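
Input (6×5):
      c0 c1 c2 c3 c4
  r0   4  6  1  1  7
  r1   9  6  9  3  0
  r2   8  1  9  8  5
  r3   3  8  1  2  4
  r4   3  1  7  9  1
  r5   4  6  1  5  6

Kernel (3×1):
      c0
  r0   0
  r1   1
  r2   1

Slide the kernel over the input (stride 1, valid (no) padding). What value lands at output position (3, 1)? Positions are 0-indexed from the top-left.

The receptive field on the input at this output position is [8 / 1 / 6]. Elementwise product with the kernel and sum: 1·1 + 6·1.

7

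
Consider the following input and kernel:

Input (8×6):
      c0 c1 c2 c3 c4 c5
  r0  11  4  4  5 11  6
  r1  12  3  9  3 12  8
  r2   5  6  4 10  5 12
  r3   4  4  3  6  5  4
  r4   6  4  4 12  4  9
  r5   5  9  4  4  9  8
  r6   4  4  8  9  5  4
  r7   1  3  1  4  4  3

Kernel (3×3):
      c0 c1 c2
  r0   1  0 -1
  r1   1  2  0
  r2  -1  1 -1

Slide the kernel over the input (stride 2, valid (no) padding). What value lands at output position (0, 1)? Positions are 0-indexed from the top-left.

9

The receptive field on the input at this output position is [4 5 11 / 9 3 12 / 4 10 5]. Elementwise product with the kernel and sum: 4·1 + 11·-1 + 9·1 + 3·2 + 4·-1 + 10·1 + 5·-1.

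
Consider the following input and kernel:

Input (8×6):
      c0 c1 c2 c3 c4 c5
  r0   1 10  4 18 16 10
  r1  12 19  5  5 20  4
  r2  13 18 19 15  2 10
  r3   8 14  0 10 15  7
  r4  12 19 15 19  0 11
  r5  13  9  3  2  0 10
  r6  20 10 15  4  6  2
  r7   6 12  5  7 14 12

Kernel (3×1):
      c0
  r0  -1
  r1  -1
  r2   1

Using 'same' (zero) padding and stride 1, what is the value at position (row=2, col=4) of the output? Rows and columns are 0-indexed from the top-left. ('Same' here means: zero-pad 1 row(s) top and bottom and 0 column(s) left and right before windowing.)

The receptive field on the zero-padded input at this output position is [20 / 2 / 15]. Elementwise product with the kernel and sum: 20·-1 + 2·-1 + 15·1.

-7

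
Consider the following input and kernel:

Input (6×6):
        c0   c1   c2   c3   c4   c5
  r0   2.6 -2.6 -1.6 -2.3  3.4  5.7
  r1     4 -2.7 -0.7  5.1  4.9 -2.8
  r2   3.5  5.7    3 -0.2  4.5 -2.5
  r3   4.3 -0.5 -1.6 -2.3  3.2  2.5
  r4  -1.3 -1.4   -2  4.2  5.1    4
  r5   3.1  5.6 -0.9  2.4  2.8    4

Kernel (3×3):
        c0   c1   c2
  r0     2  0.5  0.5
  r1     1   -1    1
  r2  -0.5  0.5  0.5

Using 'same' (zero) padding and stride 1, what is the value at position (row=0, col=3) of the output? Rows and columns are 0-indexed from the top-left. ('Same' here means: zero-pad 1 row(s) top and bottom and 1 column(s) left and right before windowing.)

9.45

The receptive field on the zero-padded input at this output position is [0 0 0 / -1.6 -2.3 3.4 / -0.7 5.1 4.9]. Elementwise product with the kernel and sum: 0·2 + 0·0.5 + 0·0.5 + -1.6·1 + -2.3·-1 + 3.4·1 + -0.7·-0.5 + 5.1·0.5 + 4.9·0.5.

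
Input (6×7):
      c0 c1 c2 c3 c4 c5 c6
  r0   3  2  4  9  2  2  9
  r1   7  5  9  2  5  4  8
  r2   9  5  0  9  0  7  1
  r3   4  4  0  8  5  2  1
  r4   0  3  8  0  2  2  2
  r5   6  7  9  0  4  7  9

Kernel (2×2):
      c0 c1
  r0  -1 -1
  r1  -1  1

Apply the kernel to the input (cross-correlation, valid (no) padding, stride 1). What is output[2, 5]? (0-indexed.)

-9

The receptive field on the input at this output position is [7 1 / 2 1]. Elementwise product with the kernel and sum: 7·-1 + 1·-1 + 2·-1 + 1·1.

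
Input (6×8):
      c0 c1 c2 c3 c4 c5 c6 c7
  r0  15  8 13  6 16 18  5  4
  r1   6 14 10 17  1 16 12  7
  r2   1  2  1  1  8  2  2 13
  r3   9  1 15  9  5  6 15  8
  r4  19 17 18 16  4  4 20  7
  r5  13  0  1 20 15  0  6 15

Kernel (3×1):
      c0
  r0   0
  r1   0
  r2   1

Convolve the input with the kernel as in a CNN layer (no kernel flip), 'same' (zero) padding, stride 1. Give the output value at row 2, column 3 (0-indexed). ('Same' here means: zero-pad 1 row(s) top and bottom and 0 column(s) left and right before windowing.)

9

The receptive field on the zero-padded input at this output position is [17 / 1 / 9]. Elementwise product with the kernel and sum: 9·1.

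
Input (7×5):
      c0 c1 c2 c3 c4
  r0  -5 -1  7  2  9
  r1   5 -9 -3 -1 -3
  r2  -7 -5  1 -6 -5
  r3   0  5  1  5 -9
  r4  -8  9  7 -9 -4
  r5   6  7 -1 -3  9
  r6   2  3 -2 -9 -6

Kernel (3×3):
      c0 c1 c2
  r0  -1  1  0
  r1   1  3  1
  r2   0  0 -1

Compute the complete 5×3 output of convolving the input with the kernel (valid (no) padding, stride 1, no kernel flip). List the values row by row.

-22 -5 -9
-36 -7 -11
11 28 4
32 20 -29
45 8 -11

Output[0,0]: The receptive field on the input at this output position is [-5 -1 7 / 5 -9 -3 / -7 -5 1]. Elementwise product with the kernel and sum: -5·-1 + -1·1 + 5·1 + -9·3 + -3·1 + 1·-1.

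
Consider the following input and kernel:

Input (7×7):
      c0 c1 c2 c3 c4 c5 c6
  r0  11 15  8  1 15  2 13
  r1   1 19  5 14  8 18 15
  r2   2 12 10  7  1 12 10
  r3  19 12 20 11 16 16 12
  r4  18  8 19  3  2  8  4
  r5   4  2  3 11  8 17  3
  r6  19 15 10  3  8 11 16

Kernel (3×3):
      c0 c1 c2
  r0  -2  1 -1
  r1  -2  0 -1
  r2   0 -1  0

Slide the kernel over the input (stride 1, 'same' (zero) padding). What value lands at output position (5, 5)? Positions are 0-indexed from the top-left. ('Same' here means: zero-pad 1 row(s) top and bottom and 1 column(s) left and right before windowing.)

-30

The receptive field on the zero-padded input at this output position is [2 8 4 / 8 17 3 / 8 11 16]. Elementwise product with the kernel and sum: 2·-2 + 8·1 + 4·-1 + 8·-2 + 3·-1 + 11·-1.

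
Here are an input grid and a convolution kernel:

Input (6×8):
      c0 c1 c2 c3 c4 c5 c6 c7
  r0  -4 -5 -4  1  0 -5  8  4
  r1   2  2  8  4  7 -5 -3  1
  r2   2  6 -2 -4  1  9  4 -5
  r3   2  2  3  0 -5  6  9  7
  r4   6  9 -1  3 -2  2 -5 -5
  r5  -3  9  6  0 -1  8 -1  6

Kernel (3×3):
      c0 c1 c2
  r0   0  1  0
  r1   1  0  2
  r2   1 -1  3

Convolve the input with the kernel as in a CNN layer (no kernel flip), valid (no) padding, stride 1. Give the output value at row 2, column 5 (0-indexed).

16

The receptive field on the input at this output position is [9 4 -5 / 6 9 7 / 2 -5 -5]. Elementwise product with the kernel and sum: 4·1 + 6·1 + 7·2 + 2·1 + -5·-1 + -5·3.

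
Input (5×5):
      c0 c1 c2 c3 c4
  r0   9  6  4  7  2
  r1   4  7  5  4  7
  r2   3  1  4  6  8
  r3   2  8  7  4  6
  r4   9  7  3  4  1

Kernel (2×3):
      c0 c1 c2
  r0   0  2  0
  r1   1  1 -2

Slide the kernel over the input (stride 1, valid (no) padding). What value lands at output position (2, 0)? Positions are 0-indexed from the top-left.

-2

The receptive field on the input at this output position is [3 1 4 / 2 8 7]. Elementwise product with the kernel and sum: 1·2 + 2·1 + 8·1 + 7·-2.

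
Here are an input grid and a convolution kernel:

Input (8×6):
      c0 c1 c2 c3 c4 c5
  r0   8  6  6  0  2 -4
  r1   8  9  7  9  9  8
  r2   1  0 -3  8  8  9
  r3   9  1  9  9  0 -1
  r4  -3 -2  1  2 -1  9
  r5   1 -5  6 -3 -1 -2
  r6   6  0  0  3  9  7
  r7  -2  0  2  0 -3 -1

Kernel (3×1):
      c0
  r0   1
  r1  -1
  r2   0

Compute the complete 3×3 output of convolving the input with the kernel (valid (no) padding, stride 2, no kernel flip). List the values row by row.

Output[0,0]: The receptive field on the input at this output position is [8 / 8 / 1]. Elementwise product with the kernel and sum: 8·1 + 8·-1.

0 -1 -7
-8 -12 8
-4 -5 0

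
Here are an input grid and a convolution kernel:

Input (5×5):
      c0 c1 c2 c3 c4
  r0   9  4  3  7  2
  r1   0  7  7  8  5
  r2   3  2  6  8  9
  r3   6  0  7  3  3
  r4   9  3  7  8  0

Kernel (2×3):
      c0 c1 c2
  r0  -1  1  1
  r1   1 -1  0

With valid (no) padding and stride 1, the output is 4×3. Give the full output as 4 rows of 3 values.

-9 6 5
15 4 4
11 5 15
7 6 -2

Output[0,0]: The receptive field on the input at this output position is [9 4 3 / 0 7 7]. Elementwise product with the kernel and sum: 9·-1 + 4·1 + 3·1 + 0·1 + 7·-1.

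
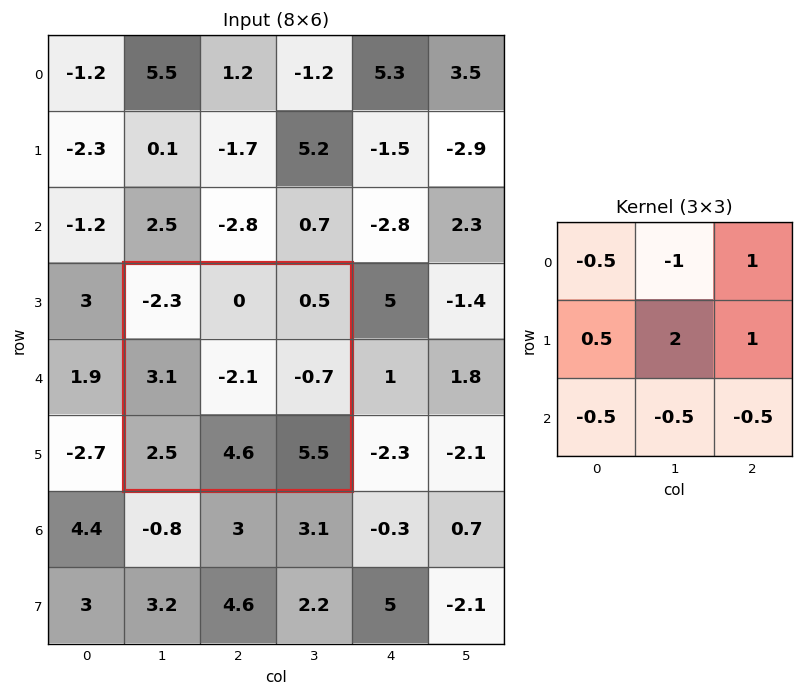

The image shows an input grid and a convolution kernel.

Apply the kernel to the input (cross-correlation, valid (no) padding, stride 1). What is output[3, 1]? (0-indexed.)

The receptive field on the input at this output position is [-2.3 0 0.5 / 3.1 -2.1 -0.7 / 2.5 4.6 5.5]. Elementwise product with the kernel and sum: -2.3·-0.5 + 0·-1 + 0.5·1 + 3.1·0.5 + -2.1·2 + -0.7·1 + 2.5·-0.5 + 4.6·-0.5 + 5.5·-0.5.

-8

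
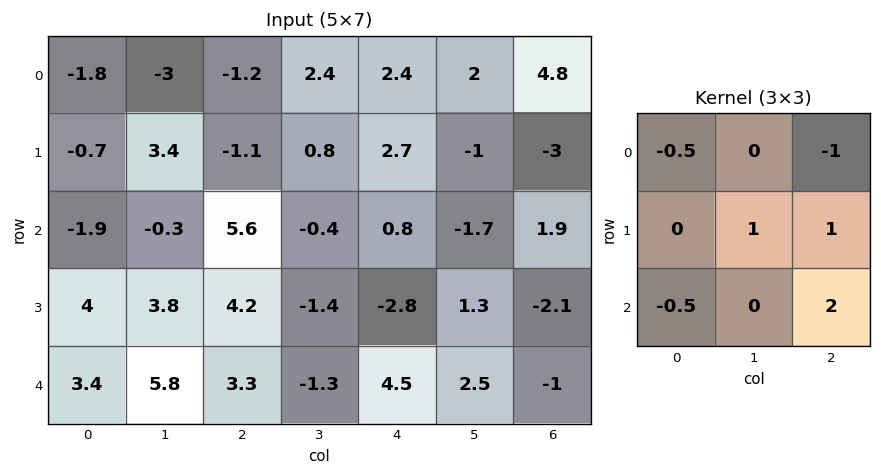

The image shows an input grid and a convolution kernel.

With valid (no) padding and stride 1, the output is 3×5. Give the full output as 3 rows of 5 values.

Output[0,0]: The receptive field on the input at this output position is [-1.8 -3 -1.2 / -0.7 3.4 -1.1 / -1.9 -0.3 5.6]. Elementwise product with the kernel and sum: -1.8·-0.5 + -1.2·-1 + 3.4·1 + -1.1·1 + -1.9·-0.5 + 5.6·2.

16.55 -1.85 0.5 -4.7 -6.6
13.15 -2 -9.45 3 -0.95
8.25 -2.15 -0.45 6.05 -7.35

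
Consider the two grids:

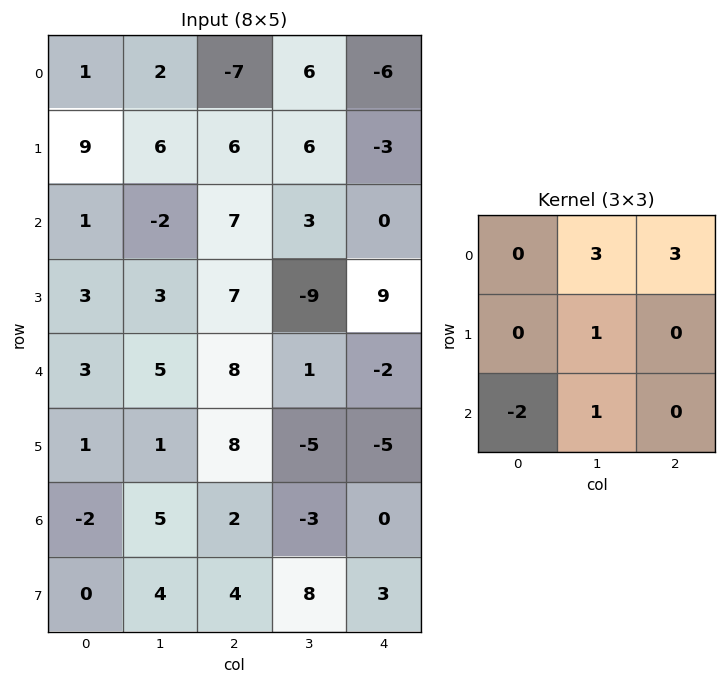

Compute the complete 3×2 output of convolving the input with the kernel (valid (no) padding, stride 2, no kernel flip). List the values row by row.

-13 -5
17 -15
49 -15

Output[0,0]: The receptive field on the input at this output position is [1 2 -7 / 9 6 6 / 1 -2 7]. Elementwise product with the kernel and sum: 2·3 + -7·3 + 6·1 + 1·-2 + -2·1.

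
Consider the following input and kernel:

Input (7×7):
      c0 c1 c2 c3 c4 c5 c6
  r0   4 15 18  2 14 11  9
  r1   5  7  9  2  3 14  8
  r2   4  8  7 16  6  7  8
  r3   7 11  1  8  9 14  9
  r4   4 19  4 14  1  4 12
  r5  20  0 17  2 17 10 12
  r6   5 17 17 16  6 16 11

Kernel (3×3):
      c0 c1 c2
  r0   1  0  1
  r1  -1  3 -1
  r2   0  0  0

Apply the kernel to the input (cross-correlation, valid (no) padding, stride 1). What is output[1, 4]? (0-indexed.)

The receptive field on the input at this output position is [3 14 8 / 6 7 8 / 9 14 9]. Elementwise product with the kernel and sum: 3·1 + 8·1 + 6·-1 + 7·3 + 8·-1.

18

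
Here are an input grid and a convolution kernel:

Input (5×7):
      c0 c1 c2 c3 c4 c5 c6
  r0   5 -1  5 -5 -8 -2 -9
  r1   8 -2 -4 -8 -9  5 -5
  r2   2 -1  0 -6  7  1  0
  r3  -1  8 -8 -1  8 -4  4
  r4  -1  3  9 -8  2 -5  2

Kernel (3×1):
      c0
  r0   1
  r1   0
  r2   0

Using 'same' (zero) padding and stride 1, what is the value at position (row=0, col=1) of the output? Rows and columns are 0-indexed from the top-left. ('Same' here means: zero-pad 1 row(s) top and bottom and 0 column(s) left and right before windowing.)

0

The receptive field on the zero-padded input at this output position is [0 / -1 / -2]. Elementwise product with the kernel and sum: 0·1.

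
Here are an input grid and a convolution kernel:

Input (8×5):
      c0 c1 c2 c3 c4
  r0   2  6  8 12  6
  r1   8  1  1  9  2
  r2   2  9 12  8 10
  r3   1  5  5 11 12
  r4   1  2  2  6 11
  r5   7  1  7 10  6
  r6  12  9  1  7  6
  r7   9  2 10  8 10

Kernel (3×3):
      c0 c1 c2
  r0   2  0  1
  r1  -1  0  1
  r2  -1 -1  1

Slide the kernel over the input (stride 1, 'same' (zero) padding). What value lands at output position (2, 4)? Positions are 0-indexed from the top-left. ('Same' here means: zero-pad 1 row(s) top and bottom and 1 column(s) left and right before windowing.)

-13

The receptive field on the zero-padded input at this output position is [9 2 0 / 8 10 0 / 11 12 0]. Elementwise product with the kernel and sum: 9·2 + 0·1 + 8·-1 + 0·1 + 11·-1 + 12·-1 + 0·1.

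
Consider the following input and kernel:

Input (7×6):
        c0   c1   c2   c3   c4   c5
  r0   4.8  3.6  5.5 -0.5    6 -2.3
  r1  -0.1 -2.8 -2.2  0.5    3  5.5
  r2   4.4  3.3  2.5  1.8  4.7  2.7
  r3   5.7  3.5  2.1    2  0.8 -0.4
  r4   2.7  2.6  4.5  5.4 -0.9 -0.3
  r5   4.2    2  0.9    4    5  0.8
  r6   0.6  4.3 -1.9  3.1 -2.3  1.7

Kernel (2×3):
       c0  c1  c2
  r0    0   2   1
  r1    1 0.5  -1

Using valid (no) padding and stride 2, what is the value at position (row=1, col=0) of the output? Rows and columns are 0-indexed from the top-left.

14.45

The receptive field on the input at this output position is [4.4 3.3 2.5 / 5.7 3.5 2.1]. Elementwise product with the kernel and sum: 3.3·2 + 2.5·1 + 5.7·1 + 3.5·0.5 + 2.1·-1.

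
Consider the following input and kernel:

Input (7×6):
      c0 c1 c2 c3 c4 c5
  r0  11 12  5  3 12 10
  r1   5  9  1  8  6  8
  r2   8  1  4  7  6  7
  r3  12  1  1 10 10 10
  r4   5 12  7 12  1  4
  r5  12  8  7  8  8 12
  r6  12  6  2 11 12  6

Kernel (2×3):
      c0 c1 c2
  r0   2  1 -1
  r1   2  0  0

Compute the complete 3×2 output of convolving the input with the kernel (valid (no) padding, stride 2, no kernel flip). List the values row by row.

39 3
37 11
39 39

Output[0,0]: The receptive field on the input at this output position is [11 12 5 / 5 9 1]. Elementwise product with the kernel and sum: 11·2 + 12·1 + 5·-1 + 5·2.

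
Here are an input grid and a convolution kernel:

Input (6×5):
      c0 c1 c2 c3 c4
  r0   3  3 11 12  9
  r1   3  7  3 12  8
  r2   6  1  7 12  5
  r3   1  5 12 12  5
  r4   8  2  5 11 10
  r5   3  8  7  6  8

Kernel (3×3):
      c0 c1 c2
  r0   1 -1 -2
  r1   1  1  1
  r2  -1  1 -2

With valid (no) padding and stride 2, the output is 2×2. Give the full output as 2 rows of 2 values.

-28 -1
-7 0

Output[0,0]: The receptive field on the input at this output position is [3 3 11 / 3 7 3 / 6 1 7]. Elementwise product with the kernel and sum: 3·1 + 3·-1 + 11·-2 + 3·1 + 7·1 + 3·1 + 6·-1 + 1·1 + 7·-2.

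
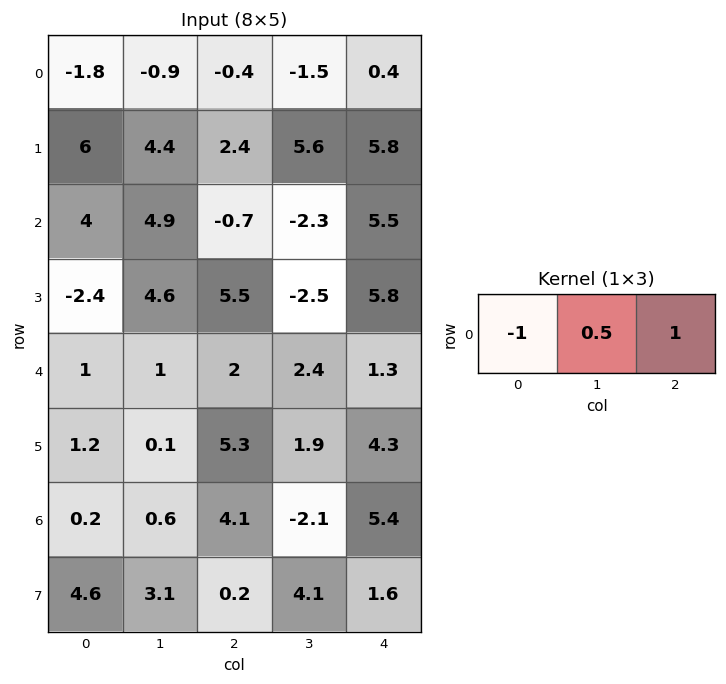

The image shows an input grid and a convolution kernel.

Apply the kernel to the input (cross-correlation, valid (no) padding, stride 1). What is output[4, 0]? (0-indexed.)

1.5

The receptive field on the input at this output position is [1 1 2]. Elementwise product with the kernel and sum: 1·-1 + 1·0.5 + 2·1.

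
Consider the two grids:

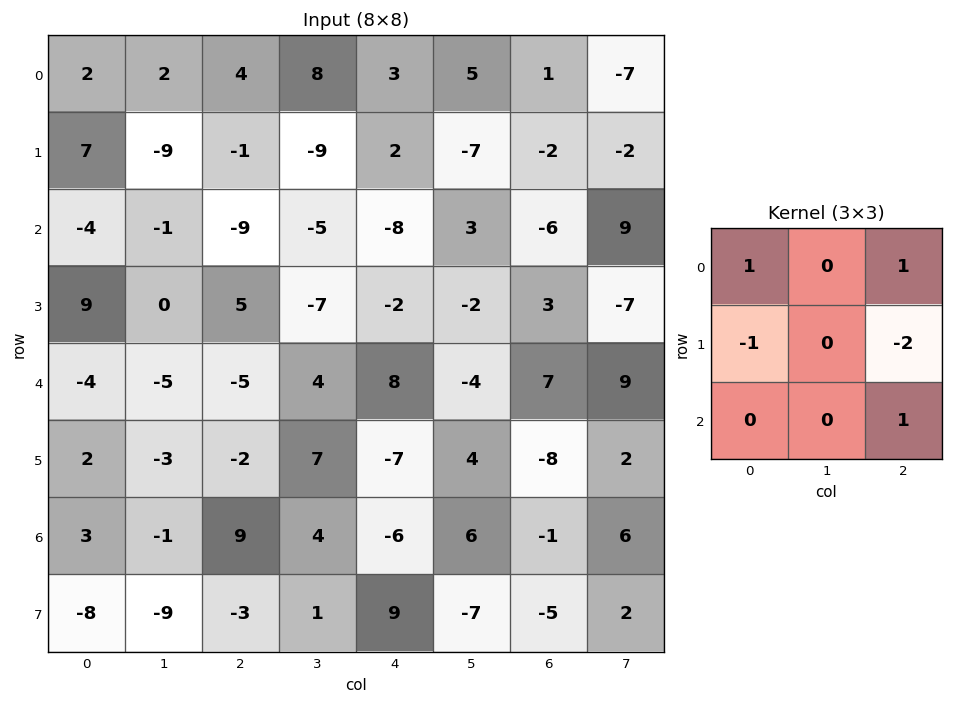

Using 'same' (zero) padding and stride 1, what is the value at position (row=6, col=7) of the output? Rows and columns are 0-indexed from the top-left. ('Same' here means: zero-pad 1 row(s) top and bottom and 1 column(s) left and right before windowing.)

The receptive field on the zero-padded input at this output position is [-8 2 0 / -1 6 0 / -5 2 0]. Elementwise product with the kernel and sum: -8·1 + 0·1 + -1·-1 + 0·-2 + 0·1.

-7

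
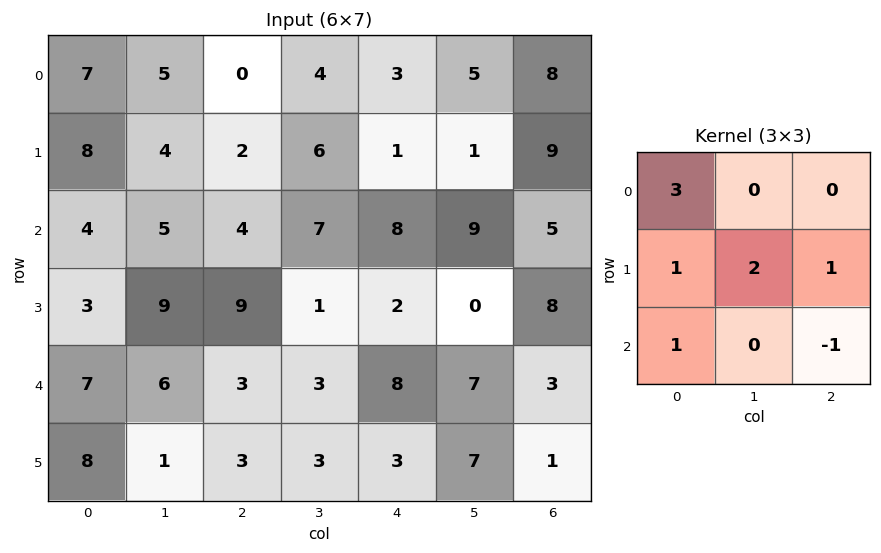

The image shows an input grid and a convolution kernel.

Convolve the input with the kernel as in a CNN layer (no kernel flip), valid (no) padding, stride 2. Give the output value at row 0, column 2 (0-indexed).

The receptive field on the input at this output position is [3 5 8 / 1 1 9 / 8 9 5]. Elementwise product with the kernel and sum: 3·3 + 1·1 + 1·2 + 9·1 + 8·1 + 5·-1.

24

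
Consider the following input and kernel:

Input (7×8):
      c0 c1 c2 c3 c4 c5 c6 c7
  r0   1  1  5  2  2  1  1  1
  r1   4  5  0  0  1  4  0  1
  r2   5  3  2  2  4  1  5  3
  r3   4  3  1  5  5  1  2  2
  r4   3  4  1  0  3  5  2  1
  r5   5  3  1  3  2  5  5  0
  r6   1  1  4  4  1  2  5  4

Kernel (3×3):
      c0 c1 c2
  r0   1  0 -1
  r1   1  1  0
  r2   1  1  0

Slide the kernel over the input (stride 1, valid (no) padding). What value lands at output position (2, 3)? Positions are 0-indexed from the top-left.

The receptive field on the input at this output position is [2 4 1 / 5 5 1 / 0 3 5]. Elementwise product with the kernel and sum: 2·1 + 1·-1 + 5·1 + 5·1 + 0·1 + 3·1.

14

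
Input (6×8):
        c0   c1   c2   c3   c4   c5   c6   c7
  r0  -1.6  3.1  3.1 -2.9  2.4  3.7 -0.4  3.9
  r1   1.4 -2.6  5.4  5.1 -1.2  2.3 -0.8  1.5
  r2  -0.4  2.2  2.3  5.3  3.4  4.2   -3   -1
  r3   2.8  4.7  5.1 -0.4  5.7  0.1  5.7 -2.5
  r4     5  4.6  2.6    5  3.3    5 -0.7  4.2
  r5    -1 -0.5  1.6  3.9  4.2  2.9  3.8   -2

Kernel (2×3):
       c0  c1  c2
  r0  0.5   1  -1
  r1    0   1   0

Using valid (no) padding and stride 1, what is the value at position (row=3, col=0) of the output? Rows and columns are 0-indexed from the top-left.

The receptive field on the input at this output position is [2.8 4.7 5.1 / 5 4.6 2.6]. Elementwise product with the kernel and sum: 2.8·0.5 + 4.7·1 + 5.1·-1 + 4.6·1.

5.6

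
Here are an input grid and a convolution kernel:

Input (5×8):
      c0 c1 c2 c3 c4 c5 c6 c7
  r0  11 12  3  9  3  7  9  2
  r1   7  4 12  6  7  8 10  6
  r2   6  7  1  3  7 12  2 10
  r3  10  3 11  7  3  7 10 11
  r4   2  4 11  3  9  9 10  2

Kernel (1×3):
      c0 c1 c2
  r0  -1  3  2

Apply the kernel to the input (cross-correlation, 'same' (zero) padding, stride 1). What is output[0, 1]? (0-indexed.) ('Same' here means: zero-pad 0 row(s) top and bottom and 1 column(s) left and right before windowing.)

31

The receptive field on the zero-padded input at this output position is [11 12 3]. Elementwise product with the kernel and sum: 11·-1 + 12·3 + 3·2.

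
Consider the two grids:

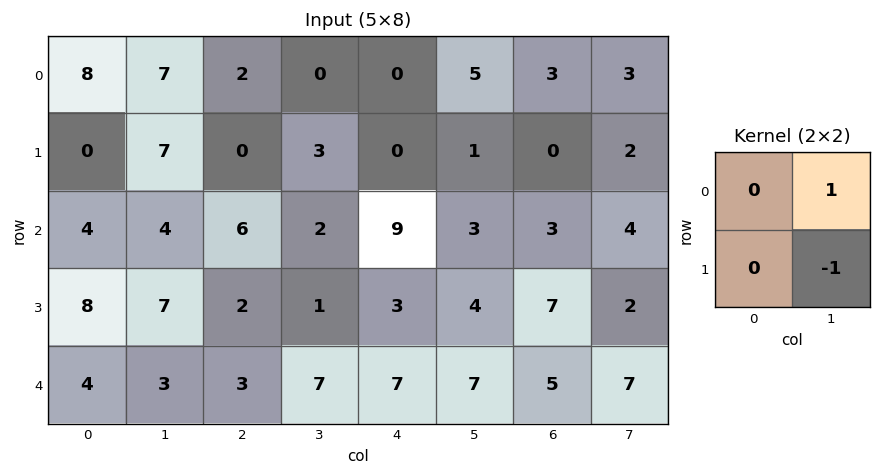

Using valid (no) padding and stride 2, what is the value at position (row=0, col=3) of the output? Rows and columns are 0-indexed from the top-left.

The receptive field on the input at this output position is [3 3 / 0 2]. Elementwise product with the kernel and sum: 3·1 + 2·-1.

1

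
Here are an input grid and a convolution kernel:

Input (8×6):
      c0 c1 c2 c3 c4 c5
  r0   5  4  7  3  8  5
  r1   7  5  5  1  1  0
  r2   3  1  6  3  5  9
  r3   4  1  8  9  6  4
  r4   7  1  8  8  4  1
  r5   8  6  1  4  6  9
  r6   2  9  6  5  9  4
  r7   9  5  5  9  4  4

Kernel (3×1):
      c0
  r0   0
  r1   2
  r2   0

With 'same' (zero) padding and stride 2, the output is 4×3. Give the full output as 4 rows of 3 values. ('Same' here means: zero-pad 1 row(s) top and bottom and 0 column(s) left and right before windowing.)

Output[0,0]: The receptive field on the zero-padded input at this output position is [0 / 5 / 7]. Elementwise product with the kernel and sum: 5·2.
Output[0,1]: The receptive field on the zero-padded input at this output position is [0 / 7 / 5]. Elementwise product with the kernel and sum: 7·2.

10 14 16
6 12 10
14 16 8
4 12 18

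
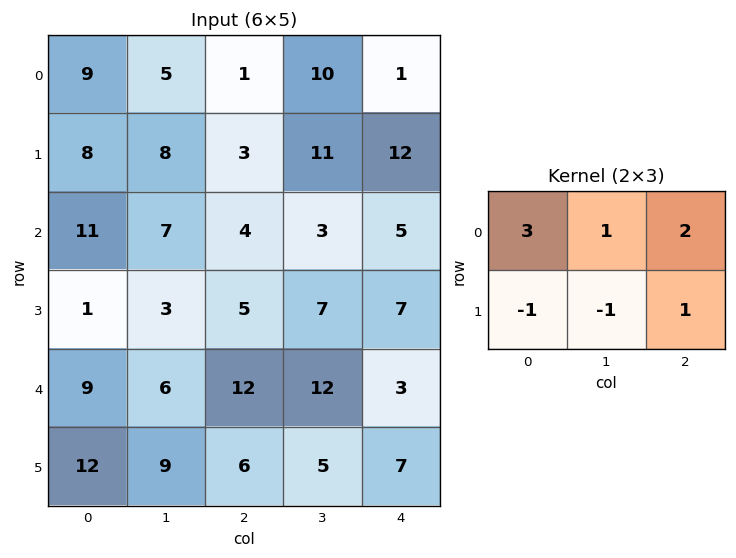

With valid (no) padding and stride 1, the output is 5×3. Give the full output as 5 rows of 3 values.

21 36 13
24 41 42
49 30 20
13 22 15
42 44 50

Output[0,0]: The receptive field on the input at this output position is [9 5 1 / 8 8 3]. Elementwise product with the kernel and sum: 9·3 + 5·1 + 1·2 + 8·-1 + 8·-1 + 3·1.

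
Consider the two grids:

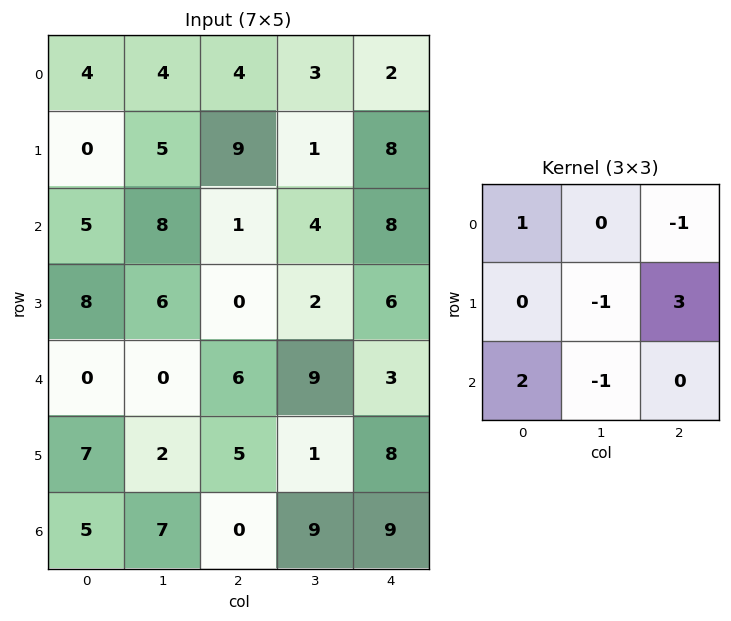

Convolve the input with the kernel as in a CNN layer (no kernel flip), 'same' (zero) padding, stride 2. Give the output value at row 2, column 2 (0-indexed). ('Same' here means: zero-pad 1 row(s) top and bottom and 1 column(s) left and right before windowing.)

-7

The receptive field on the zero-padded input at this output position is [2 6 0 / 9 3 0 / 1 8 0]. Elementwise product with the kernel and sum: 2·1 + 0·-1 + 3·-1 + 0·3 + 1·2 + 8·-1.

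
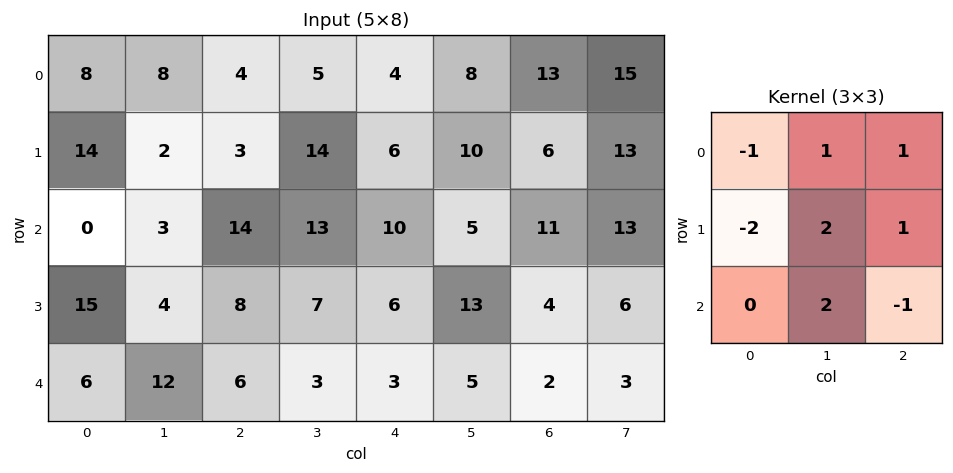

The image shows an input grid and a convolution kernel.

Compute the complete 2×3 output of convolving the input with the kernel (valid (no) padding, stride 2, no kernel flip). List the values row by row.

-25 49 30
21 16 32

Output[0,0]: The receptive field on the input at this output position is [8 8 4 / 14 2 3 / 0 3 14]. Elementwise product with the kernel and sum: 8·-1 + 8·1 + 4·1 + 14·-2 + 2·2 + 3·1 + 3·2 + 14·-1.
Output[0,1]: The receptive field on the input at this output position is [4 5 4 / 3 14 6 / 14 13 10]. Elementwise product with the kernel and sum: 4·-1 + 5·1 + 4·1 + 3·-2 + 14·2 + 6·1 + 13·2 + 10·-1.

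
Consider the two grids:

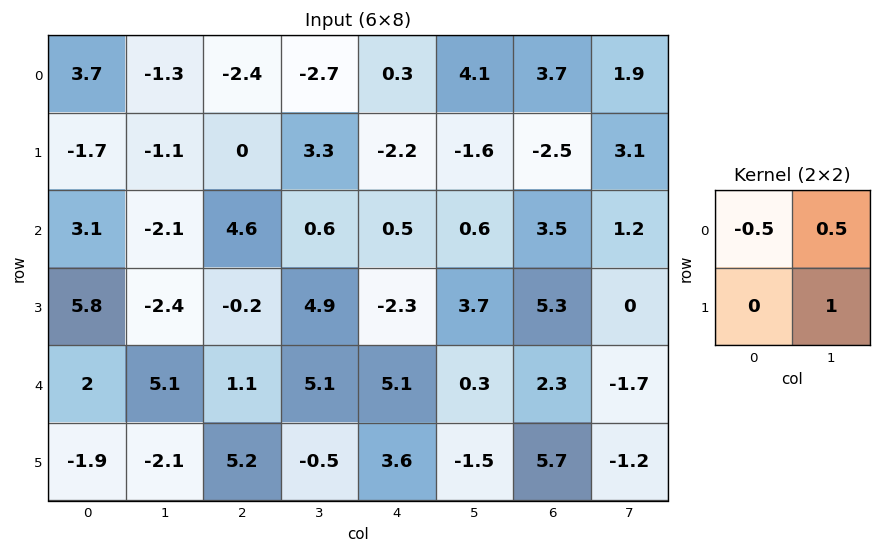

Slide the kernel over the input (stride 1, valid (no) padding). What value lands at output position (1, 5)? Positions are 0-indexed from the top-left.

3.05

The receptive field on the input at this output position is [-1.6 -2.5 / 0.6 3.5]. Elementwise product with the kernel and sum: -1.6·-0.5 + -2.5·0.5 + 3.5·1.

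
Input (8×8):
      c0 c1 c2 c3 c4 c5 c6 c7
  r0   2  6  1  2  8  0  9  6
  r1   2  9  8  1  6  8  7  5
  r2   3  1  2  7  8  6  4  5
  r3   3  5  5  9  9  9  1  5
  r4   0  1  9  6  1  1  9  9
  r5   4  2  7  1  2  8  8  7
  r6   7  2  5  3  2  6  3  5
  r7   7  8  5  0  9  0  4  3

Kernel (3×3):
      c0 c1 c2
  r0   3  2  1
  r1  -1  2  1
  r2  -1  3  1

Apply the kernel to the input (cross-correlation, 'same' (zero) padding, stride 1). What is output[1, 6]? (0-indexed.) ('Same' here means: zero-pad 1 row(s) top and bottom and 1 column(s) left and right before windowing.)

46

The receptive field on the zero-padded input at this output position is [0 9 6 / 8 7 5 / 6 4 5]. Elementwise product with the kernel and sum: 0·3 + 9·2 + 6·1 + 8·-1 + 7·2 + 5·1 + 6·-1 + 4·3 + 5·1.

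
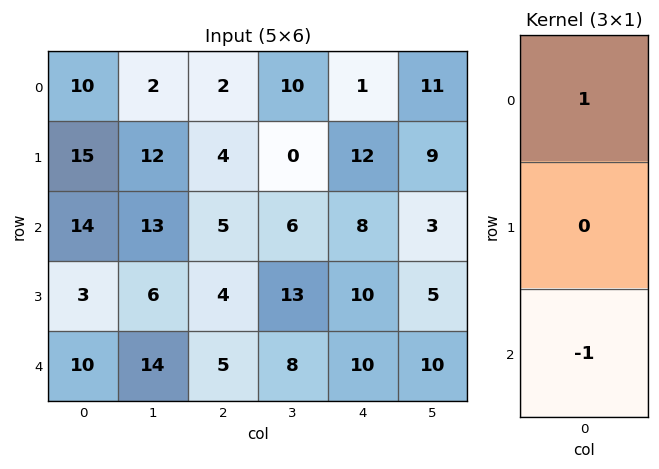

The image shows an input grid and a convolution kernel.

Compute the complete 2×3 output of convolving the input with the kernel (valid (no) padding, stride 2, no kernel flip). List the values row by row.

Output[0,0]: The receptive field on the input at this output position is [10 / 15 / 14]. Elementwise product with the kernel and sum: 10·1 + 14·-1.

-4 -3 -7
4 0 -2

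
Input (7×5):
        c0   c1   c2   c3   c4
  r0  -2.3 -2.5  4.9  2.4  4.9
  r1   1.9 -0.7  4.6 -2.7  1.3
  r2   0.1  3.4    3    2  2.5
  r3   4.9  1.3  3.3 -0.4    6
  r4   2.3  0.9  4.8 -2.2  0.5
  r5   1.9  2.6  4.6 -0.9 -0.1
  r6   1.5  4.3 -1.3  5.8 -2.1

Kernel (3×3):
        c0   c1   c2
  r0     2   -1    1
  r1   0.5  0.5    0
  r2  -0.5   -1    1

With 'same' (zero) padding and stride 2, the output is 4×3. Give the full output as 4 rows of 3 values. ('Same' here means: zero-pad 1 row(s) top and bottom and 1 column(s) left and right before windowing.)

Output[0,0]: The receptive field on the zero-padded input at this output position is [0 0 0 / 0 -2.3 -2.5 / 0 1.9 -0.7]. Elementwise product with the kernel and sum: 0·2 + 0·-1 + 0·1 + 0·0.5 + -2.3·0.5 + 0·-0.5 + 1.9·-1 + -0.7·1.

-3.75 -5.75 3.7
-6.15 -9.85 -10.25
-1.75 -5.05 -7.1
1.45 1.2 0.15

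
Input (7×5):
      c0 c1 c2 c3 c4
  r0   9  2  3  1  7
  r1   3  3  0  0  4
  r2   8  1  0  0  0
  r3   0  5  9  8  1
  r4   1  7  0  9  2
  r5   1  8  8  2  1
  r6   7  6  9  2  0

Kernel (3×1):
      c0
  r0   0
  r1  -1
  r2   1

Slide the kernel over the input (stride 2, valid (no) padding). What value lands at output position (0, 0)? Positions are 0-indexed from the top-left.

The receptive field on the input at this output position is [9 / 3 / 8]. Elementwise product with the kernel and sum: 3·-1 + 8·1.

5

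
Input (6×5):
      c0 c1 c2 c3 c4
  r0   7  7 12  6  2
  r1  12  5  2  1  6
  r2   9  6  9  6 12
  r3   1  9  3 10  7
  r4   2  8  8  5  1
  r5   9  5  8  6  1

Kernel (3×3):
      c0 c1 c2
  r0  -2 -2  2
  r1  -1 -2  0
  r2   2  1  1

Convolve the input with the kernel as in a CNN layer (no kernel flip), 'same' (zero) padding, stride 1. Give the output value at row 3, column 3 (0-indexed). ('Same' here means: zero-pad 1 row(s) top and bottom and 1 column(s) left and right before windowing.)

The receptive field on the zero-padded input at this output position is [9 6 12 / 3 10 7 / 8 5 1]. Elementwise product with the kernel and sum: 9·-2 + 6·-2 + 12·2 + 3·-1 + 10·-2 + 8·2 + 5·1 + 1·1.

-7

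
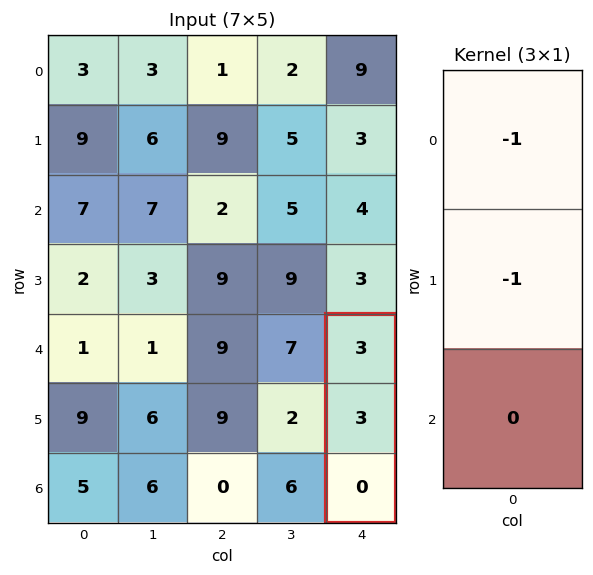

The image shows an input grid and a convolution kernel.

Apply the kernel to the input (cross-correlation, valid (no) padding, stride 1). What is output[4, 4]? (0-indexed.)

-6

The receptive field on the input at this output position is [3 / 3 / 0]. Elementwise product with the kernel and sum: 3·-1 + 3·-1.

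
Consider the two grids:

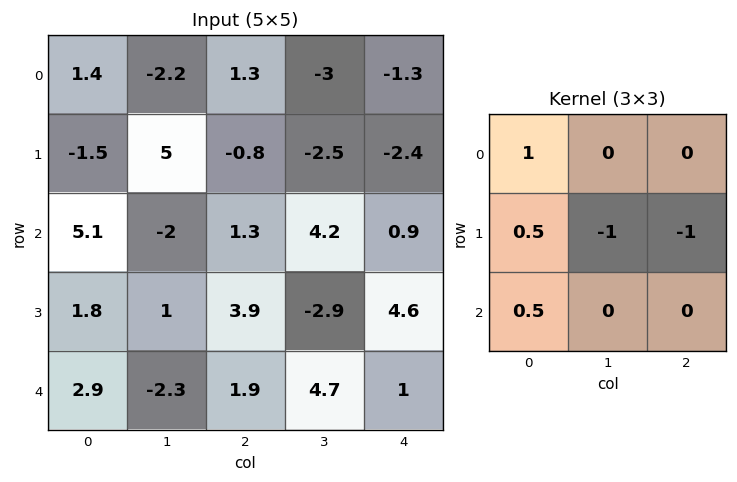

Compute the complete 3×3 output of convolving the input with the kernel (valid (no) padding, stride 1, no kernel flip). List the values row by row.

Output[0,0]: The receptive field on the input at this output position is [1.4 -2.2 1.3 / -1.5 5 -0.8 / 5.1 -2 1.3]. Elementwise product with the kernel and sum: 1.4·1 + -1.5·0.5 + 5·-1 + -0.8·-1 + 5.1·0.5.

-1 2.6 6.45
2.65 -1 -3.3
2.55 -3.65 2.5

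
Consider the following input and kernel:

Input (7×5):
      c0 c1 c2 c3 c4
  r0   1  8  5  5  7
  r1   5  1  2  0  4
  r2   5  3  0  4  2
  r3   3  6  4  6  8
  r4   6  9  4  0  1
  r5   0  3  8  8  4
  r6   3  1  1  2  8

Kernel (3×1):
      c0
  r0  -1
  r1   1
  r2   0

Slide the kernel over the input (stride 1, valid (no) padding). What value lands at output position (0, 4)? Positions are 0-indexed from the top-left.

-3

The receptive field on the input at this output position is [7 / 4 / 2]. Elementwise product with the kernel and sum: 7·-1 + 4·1.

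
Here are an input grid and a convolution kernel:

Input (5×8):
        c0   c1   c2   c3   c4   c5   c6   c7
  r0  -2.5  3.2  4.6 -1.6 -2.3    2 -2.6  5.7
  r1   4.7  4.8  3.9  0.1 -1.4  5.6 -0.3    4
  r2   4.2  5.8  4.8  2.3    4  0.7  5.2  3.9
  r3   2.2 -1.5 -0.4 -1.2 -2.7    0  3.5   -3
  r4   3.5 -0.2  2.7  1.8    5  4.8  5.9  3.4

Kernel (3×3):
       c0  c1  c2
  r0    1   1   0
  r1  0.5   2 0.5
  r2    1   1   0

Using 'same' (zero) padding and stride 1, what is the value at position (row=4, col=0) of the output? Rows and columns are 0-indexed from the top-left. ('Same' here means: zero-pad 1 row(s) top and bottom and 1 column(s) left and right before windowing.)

9.1

The receptive field on the zero-padded input at this output position is [0 2.2 -1.5 / 0 3.5 -0.2 / 0 0 0]. Elementwise product with the kernel and sum: 0·1 + 2.2·1 + 0·0.5 + 3.5·2 + -0.2·0.5 + 0·1 + 0·1.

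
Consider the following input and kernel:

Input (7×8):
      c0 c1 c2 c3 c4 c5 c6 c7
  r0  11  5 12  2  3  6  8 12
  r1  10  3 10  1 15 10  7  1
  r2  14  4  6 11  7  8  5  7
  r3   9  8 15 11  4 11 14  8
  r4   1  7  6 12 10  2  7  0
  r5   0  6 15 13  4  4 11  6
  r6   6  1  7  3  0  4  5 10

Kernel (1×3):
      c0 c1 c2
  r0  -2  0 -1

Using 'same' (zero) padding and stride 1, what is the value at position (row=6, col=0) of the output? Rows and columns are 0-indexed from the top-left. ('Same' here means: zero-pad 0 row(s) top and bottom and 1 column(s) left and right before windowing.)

-1

The receptive field on the zero-padded input at this output position is [0 6 1]. Elementwise product with the kernel and sum: 0·-2 + 1·-1.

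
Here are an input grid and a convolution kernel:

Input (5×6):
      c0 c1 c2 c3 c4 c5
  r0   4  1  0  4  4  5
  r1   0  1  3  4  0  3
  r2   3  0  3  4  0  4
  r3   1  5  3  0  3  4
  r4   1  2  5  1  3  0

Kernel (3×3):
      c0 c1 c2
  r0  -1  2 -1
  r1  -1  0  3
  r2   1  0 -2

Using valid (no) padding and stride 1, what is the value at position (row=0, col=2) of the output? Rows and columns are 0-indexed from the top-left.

The receptive field on the input at this output position is [0 4 4 / 3 4 0 / 3 4 0]. Elementwise product with the kernel and sum: 0·-1 + 4·2 + 4·-1 + 3·-1 + 0·3 + 3·1 + 0·-2.

4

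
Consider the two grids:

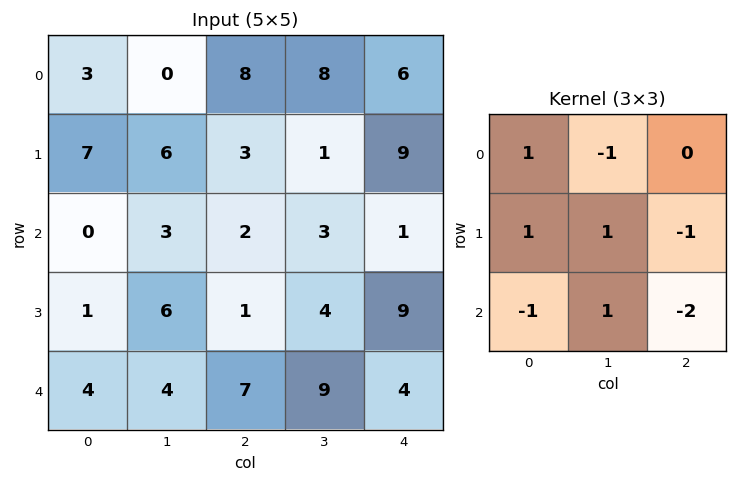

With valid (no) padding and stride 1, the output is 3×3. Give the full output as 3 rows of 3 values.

Output[0,0]: The receptive field on the input at this output position is [3 0 8 / 7 6 3 / 0 3 2]. Elementwise product with the kernel and sum: 3·1 + 0·-1 + 7·1 + 6·1 + 3·-1 + 0·-1 + 3·1 + 2·-2.

12 -7 -6
5 -8 -9
-11 -11 -11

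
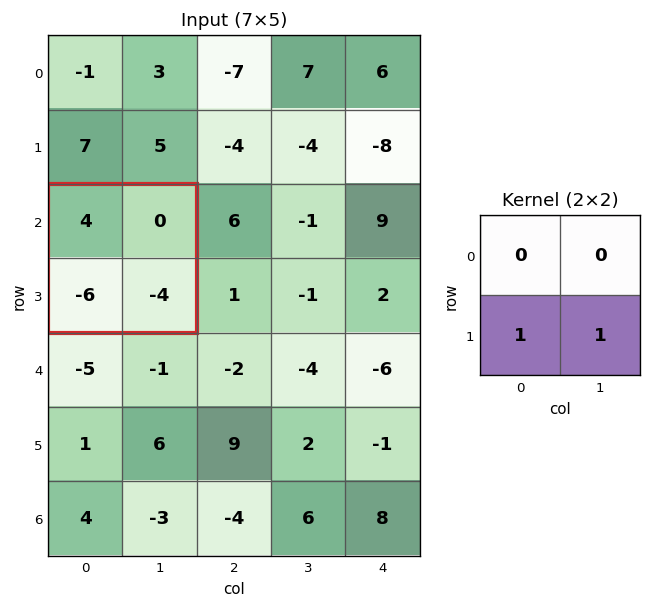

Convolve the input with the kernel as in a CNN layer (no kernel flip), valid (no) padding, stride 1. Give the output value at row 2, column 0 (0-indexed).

-10

The receptive field on the input at this output position is [4 0 / -6 -4]. Elementwise product with the kernel and sum: -6·1 + -4·1.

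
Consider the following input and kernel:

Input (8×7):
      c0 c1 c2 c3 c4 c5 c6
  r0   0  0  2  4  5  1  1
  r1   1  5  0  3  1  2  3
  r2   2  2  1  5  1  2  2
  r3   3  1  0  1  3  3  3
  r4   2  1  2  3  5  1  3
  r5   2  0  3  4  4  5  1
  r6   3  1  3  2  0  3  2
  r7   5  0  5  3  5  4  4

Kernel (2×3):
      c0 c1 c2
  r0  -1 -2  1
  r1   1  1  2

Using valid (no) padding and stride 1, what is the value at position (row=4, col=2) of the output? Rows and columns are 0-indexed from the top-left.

12

The receptive field on the input at this output position is [2 3 5 / 3 4 4]. Elementwise product with the kernel and sum: 2·-1 + 3·-2 + 5·1 + 3·1 + 4·1 + 4·2.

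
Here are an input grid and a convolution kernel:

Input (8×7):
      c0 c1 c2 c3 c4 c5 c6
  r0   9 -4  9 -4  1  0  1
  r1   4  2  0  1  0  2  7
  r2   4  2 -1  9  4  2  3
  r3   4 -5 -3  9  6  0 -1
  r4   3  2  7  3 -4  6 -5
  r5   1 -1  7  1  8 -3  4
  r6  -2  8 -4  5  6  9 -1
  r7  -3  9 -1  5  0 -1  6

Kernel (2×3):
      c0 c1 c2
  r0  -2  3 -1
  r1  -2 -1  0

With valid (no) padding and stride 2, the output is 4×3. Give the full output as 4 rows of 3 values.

Output[0,0]: The receptive field on the input at this output position is [9 -4 9 / 4 2 0]. Elementwise product with the kernel and sum: 9·-2 + -4·3 + 9·-1 + 4·-2 + 2·-1.
Output[0,1]: The receptive field on the input at this output position is [9 -4 1 / 0 1 0]. Elementwise product with the kernel and sum: 9·-2 + -4·3 + 1·-1 + 0·-2 + 1·-1.

-49 -32 -5
-4 22 -17
-8 -16 18
29 14 17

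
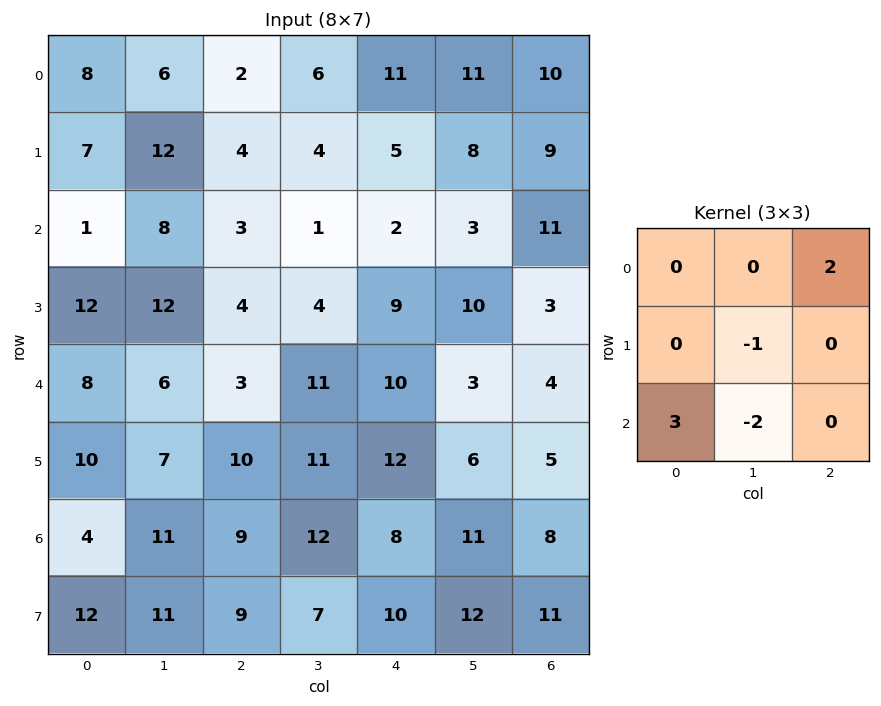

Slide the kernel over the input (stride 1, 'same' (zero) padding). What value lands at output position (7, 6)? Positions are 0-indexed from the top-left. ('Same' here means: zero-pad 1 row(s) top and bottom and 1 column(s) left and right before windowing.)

The receptive field on the zero-padded input at this output position is [11 8 0 / 12 11 0 / 0 0 0]. Elementwise product with the kernel and sum: 0·2 + 11·-1 + 0·3 + 0·-2.

-11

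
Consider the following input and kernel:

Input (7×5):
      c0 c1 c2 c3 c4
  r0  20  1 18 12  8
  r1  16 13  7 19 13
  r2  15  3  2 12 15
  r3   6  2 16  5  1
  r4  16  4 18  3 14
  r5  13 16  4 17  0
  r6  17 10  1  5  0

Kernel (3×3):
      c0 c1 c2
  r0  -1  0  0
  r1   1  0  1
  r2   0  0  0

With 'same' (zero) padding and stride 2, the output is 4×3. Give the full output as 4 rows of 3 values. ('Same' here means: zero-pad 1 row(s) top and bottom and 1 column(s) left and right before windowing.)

Output[0,0]: The receptive field on the zero-padded input at this output position is [0 0 0 / 0 20 1 / 0 16 13]. Elementwise product with the kernel and sum: 0·-1 + 0·1 + 1·1.
Output[0,1]: The receptive field on the zero-padded input at this output position is [0 0 0 / 1 18 12 / 13 7 19]. Elementwise product with the kernel and sum: 0·-1 + 1·1 + 12·1.

1 13 12
3 2 -7
4 5 -2
10 -1 -12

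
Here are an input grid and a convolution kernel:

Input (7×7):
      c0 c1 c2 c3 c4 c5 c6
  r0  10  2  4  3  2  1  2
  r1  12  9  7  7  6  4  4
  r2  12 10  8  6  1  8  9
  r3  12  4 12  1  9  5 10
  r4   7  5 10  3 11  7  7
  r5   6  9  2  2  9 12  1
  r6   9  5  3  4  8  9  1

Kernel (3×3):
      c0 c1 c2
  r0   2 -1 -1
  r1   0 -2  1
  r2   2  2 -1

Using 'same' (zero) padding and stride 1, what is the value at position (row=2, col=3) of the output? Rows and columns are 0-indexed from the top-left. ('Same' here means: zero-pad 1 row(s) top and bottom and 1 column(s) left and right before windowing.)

7

The receptive field on the zero-padded input at this output position is [7 7 6 / 8 6 1 / 12 1 9]. Elementwise product with the kernel and sum: 7·2 + 7·-1 + 6·-1 + 6·-2 + 1·1 + 12·2 + 1·2 + 9·-1.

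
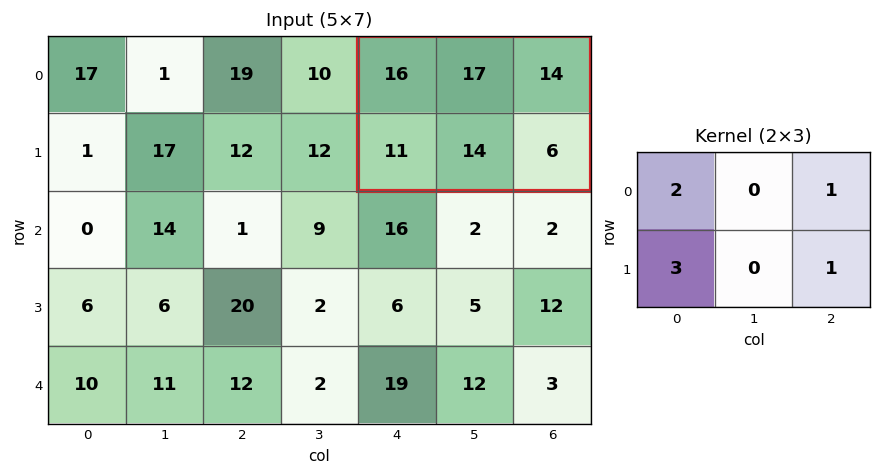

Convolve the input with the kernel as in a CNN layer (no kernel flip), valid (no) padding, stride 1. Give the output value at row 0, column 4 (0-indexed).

The receptive field on the input at this output position is [16 17 14 / 11 14 6]. Elementwise product with the kernel and sum: 16·2 + 14·1 + 11·3 + 6·1.

85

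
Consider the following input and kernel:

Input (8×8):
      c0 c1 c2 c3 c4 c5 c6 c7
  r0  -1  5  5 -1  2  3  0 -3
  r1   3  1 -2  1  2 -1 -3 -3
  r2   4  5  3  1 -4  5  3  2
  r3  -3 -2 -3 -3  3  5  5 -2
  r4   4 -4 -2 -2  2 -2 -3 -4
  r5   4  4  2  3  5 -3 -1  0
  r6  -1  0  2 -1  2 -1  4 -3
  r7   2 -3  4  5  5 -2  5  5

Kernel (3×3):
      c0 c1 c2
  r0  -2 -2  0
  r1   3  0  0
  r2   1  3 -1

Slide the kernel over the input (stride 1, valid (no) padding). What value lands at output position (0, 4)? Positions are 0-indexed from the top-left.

4

The receptive field on the input at this output position is [2 3 0 / 2 -1 -3 / -4 5 3]. Elementwise product with the kernel and sum: 2·-2 + 3·-2 + 2·3 + -4·1 + 5·3 + 3·-1.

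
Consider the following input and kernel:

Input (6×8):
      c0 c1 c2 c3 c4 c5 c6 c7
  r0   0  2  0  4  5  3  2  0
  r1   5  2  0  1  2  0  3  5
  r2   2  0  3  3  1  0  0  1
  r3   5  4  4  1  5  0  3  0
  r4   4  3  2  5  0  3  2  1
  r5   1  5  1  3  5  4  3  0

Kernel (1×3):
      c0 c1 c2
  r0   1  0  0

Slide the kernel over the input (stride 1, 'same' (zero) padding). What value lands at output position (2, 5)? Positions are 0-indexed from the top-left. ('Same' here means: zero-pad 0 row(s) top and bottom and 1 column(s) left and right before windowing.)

1

The receptive field on the zero-padded input at this output position is [1 0 0]. Elementwise product with the kernel and sum: 1·1.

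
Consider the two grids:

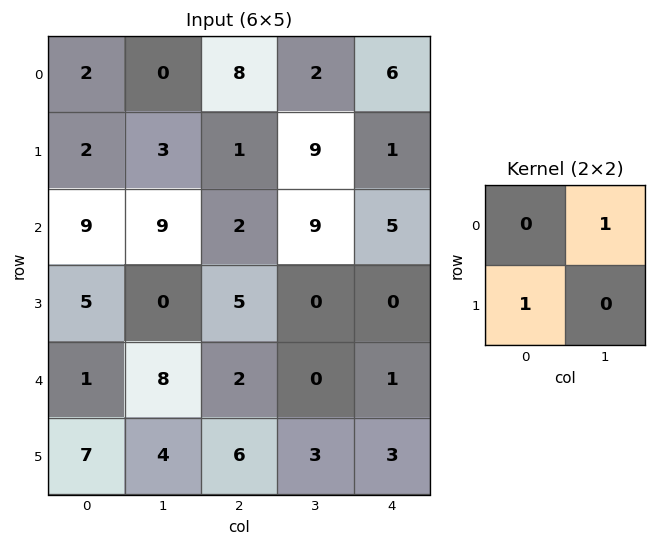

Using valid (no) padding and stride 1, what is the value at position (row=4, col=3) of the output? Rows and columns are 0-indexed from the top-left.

4

The receptive field on the input at this output position is [0 1 / 3 3]. Elementwise product with the kernel and sum: 1·1 + 3·1.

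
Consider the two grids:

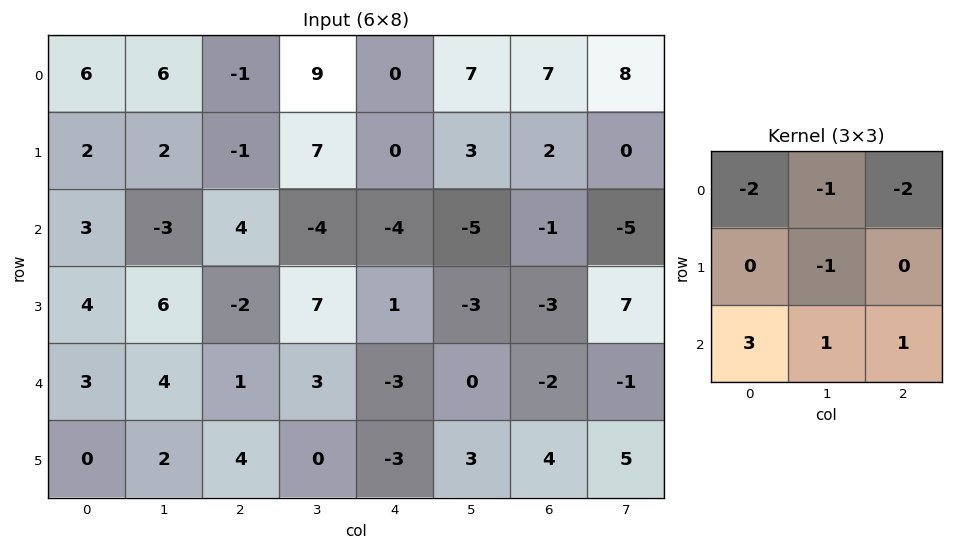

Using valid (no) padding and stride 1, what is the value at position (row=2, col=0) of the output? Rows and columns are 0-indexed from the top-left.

The receptive field on the input at this output position is [3 -3 4 / 4 6 -2 / 3 4 1]. Elementwise product with the kernel and sum: 3·-2 + -3·-1 + 4·-2 + 6·-1 + 3·3 + 4·1 + 1·1.

-3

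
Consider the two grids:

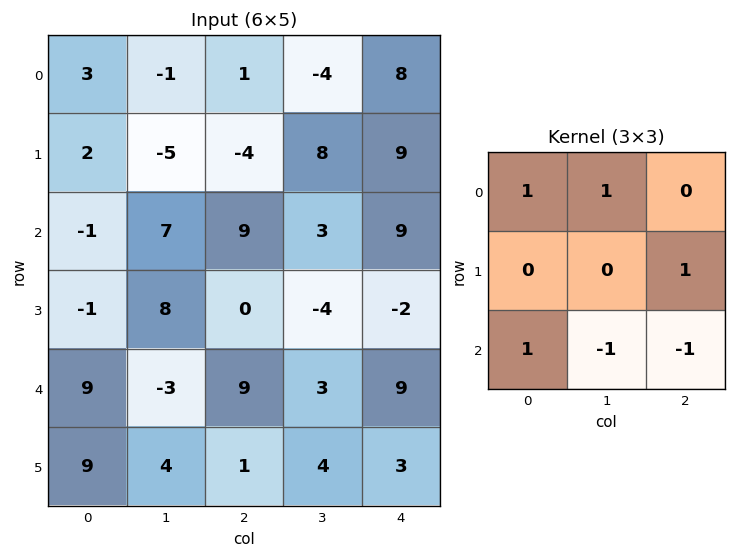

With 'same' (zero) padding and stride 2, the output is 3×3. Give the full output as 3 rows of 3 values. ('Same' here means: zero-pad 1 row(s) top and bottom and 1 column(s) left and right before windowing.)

Output[0,0]: The receptive field on the zero-padded input at this output position is [0 0 0 / 0 3 -1 / 0 2 -5]. Elementwise product with the kernel and sum: 0·1 + 0·1 + -1·1 + 0·1 + 2·-1 + -5·-1.
Output[0,1]: The receptive field on the zero-padded input at this output position is [0 0 0 / -1 1 -4 / -5 -4 8]. Elementwise product with the kernel and sum: 0·1 + 0·1 + -4·1 + -5·1 + -4·-1 + 8·-1.

2 -13 -1
2 6 15
-17 10 -5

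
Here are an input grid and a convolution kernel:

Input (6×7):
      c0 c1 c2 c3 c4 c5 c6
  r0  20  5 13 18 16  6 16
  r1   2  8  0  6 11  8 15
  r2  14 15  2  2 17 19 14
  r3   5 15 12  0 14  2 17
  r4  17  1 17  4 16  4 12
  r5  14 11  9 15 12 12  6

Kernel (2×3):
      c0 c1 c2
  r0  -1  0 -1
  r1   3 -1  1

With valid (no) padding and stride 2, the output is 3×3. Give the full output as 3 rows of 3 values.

Output[0,0]: The receptive field on the input at this output position is [20 5 13 / 2 8 0]. Elementwise product with the kernel and sum: 20·-1 + 13·-1 + 2·3 + 8·-1 + 0·1.

-35 -24 8
-4 31 26
6 -9 2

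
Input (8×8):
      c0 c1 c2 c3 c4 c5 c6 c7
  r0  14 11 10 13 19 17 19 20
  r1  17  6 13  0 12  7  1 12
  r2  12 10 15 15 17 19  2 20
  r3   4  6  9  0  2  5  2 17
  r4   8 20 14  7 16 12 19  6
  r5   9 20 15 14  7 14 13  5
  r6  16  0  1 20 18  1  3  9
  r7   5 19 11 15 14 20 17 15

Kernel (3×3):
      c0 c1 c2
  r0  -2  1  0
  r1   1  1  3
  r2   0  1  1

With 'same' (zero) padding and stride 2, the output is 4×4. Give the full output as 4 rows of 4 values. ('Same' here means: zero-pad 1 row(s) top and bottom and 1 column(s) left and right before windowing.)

70 73 102 109
69 80 108 87
101 81 82 59
49 62 54 48

Output[0,0]: The receptive field on the zero-padded input at this output position is [0 0 0 / 0 14 11 / 0 17 6]. Elementwise product with the kernel and sum: 0·-2 + 0·1 + 0·1 + 14·1 + 11·3 + 17·1 + 6·1.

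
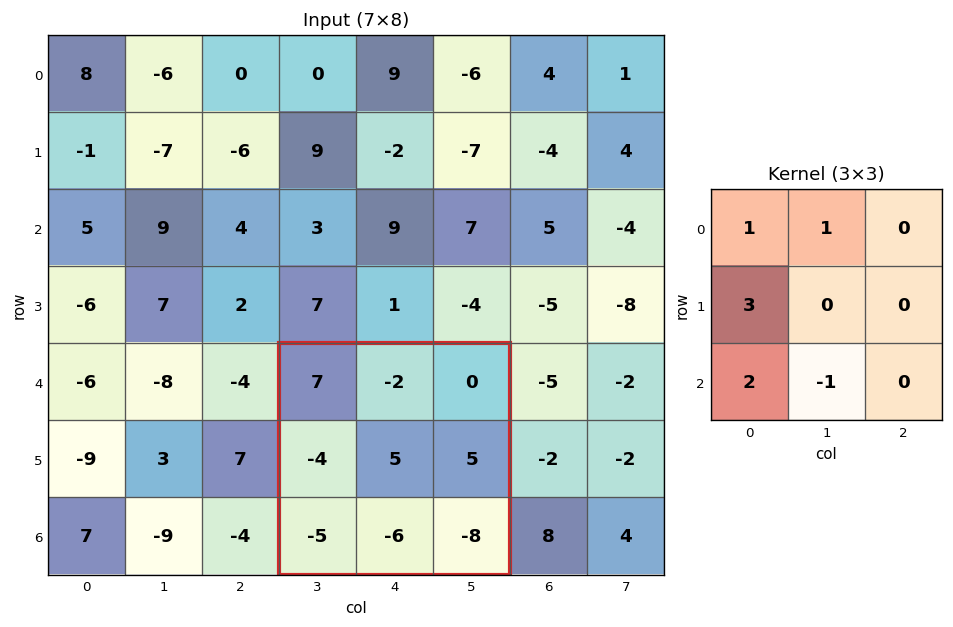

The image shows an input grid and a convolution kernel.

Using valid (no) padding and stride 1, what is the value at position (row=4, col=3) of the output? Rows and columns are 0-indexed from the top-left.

-11

The receptive field on the input at this output position is [7 -2 0 / -4 5 5 / -5 -6 -8]. Elementwise product with the kernel and sum: 7·1 + -2·1 + -4·3 + -5·2 + -6·-1.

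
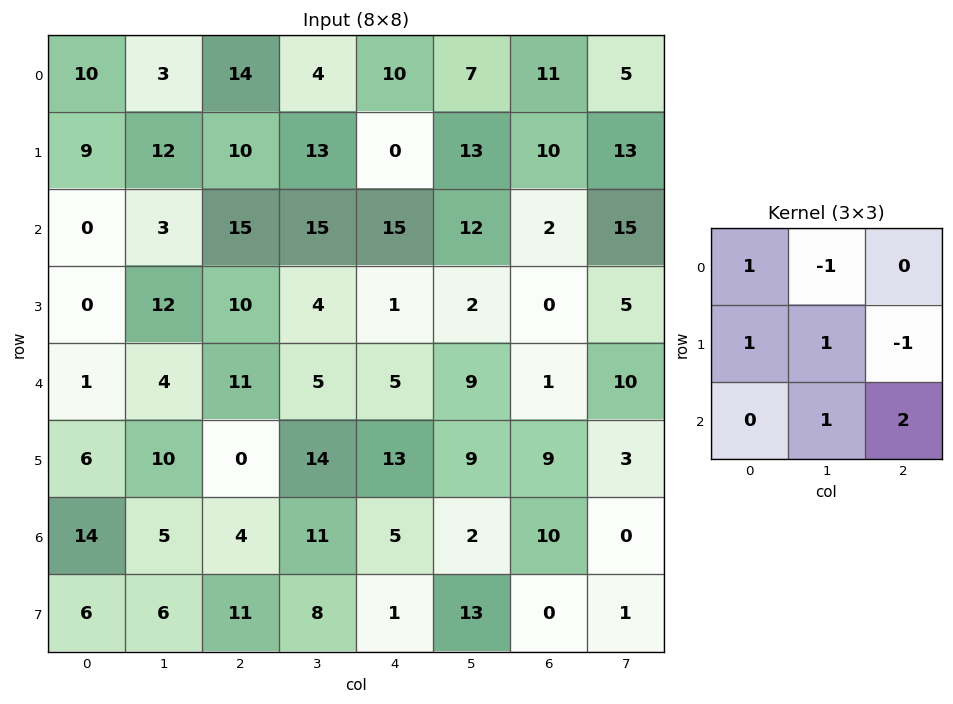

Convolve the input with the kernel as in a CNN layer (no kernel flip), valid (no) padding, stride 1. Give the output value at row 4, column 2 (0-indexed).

28

The receptive field on the input at this output position is [11 5 5 / 0 14 13 / 4 11 5]. Elementwise product with the kernel and sum: 11·1 + 5·-1 + 0·1 + 14·1 + 13·-1 + 11·1 + 5·2.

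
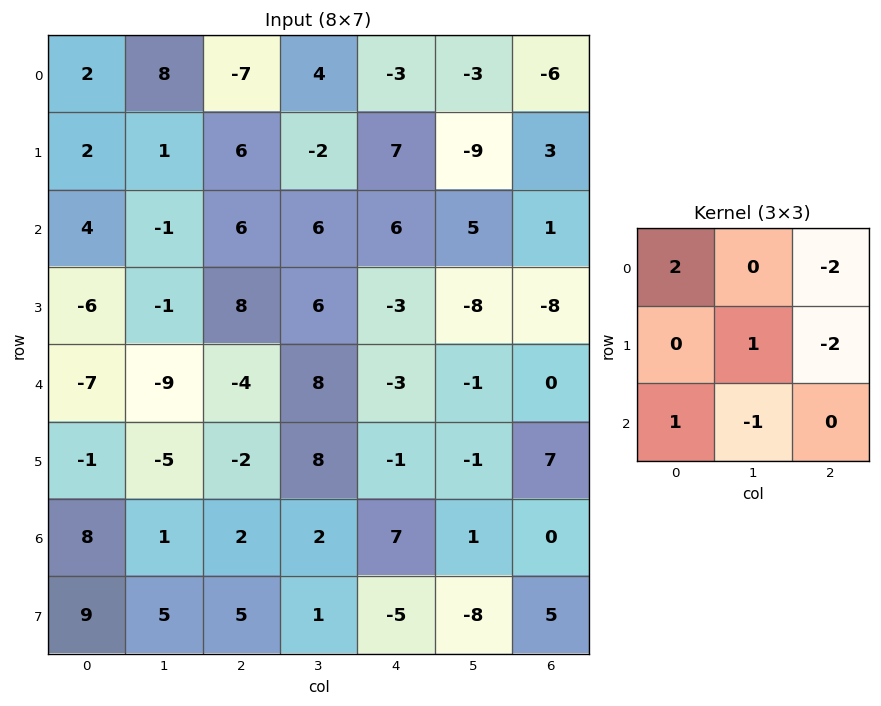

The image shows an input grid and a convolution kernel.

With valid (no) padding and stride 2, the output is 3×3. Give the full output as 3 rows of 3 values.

Output[0,0]: The receptive field on the input at this output position is [2 8 -7 / 2 1 6 / 4 -1 6]. Elementwise product with the kernel and sum: 2·2 + -7·-2 + 1·1 + 6·-2 + 4·1 + -1·-1.

12 -24 -8
-19 0 16
0 8 -15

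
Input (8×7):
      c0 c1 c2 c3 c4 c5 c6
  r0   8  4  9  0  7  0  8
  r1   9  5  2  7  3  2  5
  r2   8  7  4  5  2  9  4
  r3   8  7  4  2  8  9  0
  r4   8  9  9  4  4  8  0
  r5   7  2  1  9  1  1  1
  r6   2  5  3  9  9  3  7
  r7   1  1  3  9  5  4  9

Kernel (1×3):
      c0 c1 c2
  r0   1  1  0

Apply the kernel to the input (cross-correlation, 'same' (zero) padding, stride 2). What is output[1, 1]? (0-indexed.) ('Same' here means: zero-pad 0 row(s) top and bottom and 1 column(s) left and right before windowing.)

The receptive field on the zero-padded input at this output position is [7 4 5]. Elementwise product with the kernel and sum: 7·1 + 4·1.

11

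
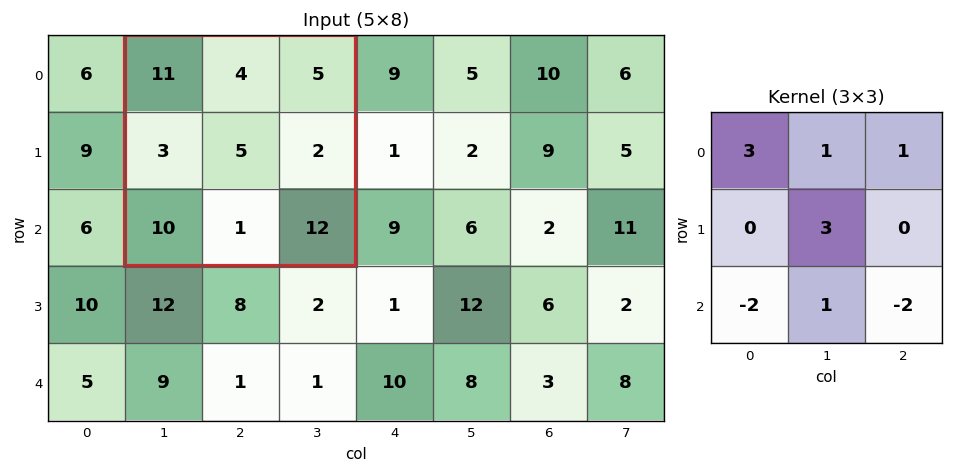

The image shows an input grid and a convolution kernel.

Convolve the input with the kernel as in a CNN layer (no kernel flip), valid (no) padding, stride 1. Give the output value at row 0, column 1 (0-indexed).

The receptive field on the input at this output position is [11 4 5 / 3 5 2 / 10 1 12]. Elementwise product with the kernel and sum: 11·3 + 4·1 + 5·1 + 5·3 + 10·-2 + 1·1 + 12·-2.

14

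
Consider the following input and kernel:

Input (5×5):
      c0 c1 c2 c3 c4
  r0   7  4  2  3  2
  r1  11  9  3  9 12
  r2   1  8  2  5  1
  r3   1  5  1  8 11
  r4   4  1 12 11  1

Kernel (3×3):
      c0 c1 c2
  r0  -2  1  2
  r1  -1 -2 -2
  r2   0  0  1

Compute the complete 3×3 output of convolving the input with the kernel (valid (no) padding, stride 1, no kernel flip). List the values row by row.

Output[0,0]: The receptive field on the input at this output position is [7 4 2 / 11 9 3 / 1 8 2]. Elementwise product with the kernel and sum: 7·-2 + 4·1 + 2·2 + 11·-1 + 9·-2 + 3·-2 + 2·1.

-39 -28 -41
-27 -11 24
9 -16 -35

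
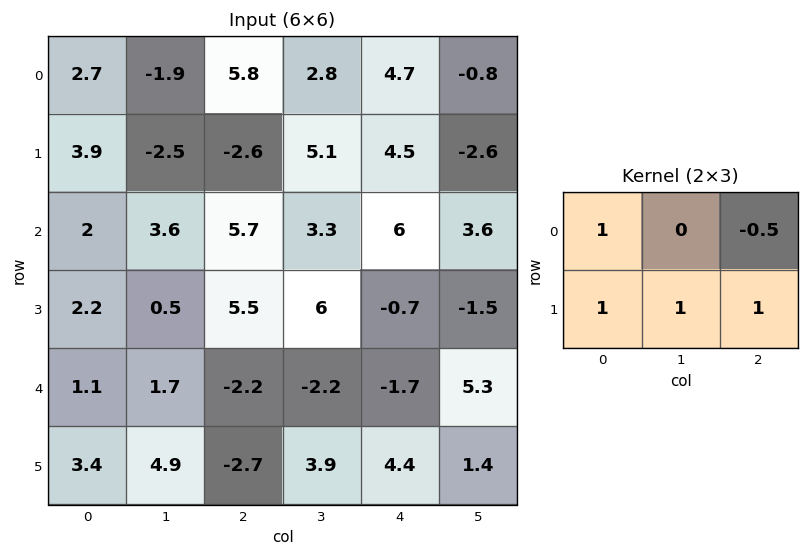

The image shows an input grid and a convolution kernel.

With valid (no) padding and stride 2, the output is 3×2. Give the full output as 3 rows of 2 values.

-1.4 10.45
7.35 13.5
7.8 4.25

Output[0,0]: The receptive field on the input at this output position is [2.7 -1.9 5.8 / 3.9 -2.5 -2.6]. Elementwise product with the kernel and sum: 2.7·1 + 5.8·-0.5 + 3.9·1 + -2.5·1 + -2.6·1.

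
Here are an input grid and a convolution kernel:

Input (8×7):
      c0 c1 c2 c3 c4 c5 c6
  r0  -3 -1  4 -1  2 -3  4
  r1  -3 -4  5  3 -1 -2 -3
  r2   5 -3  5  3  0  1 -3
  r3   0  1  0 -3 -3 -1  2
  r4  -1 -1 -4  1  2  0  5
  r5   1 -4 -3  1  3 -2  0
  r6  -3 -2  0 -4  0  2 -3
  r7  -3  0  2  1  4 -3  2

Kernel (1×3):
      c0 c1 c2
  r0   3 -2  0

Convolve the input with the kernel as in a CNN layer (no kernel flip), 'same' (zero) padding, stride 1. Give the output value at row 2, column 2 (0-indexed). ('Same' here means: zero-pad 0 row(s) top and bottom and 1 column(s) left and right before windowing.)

The receptive field on the zero-padded input at this output position is [-3 5 3]. Elementwise product with the kernel and sum: -3·3 + 5·-2.

-19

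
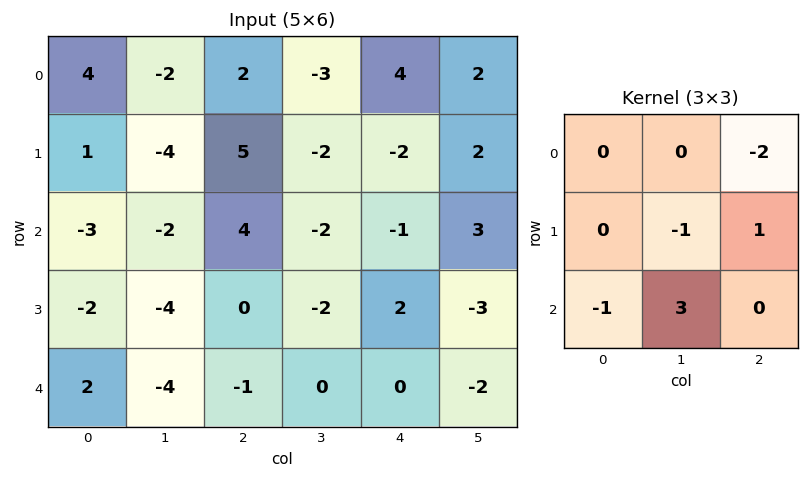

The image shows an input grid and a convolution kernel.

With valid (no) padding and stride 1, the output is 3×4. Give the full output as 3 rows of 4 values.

2 13 -18 -1
-14 2 -1 8
-18 3 7 -11

Output[0,0]: The receptive field on the input at this output position is [4 -2 2 / 1 -4 5 / -3 -2 4]. Elementwise product with the kernel and sum: 2·-2 + -4·-1 + 5·1 + -3·-1 + -2·3.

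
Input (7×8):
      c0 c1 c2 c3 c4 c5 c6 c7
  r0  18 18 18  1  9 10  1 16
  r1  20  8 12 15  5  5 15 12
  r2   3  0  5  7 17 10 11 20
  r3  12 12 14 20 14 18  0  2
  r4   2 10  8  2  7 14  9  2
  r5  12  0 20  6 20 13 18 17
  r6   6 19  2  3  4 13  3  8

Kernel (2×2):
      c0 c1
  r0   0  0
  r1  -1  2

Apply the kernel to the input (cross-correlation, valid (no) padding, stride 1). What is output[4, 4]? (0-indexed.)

6

The receptive field on the input at this output position is [7 14 / 20 13]. Elementwise product with the kernel and sum: 20·-1 + 13·2.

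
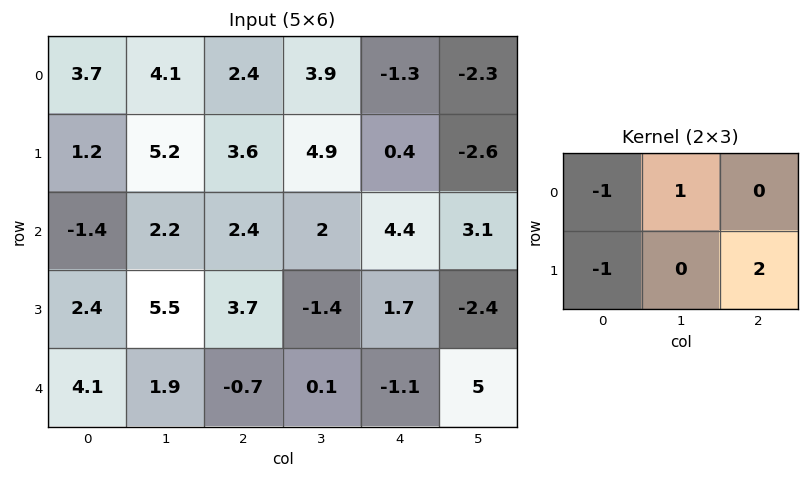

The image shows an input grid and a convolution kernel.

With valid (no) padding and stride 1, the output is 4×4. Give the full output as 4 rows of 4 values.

6.4 2.9 -1.3 -15.3
10.2 0.2 7.7 -0.3
8.6 -8.1 -0.7 -1
-2.4 -3.5 -6.6 13

Output[0,0]: The receptive field on the input at this output position is [3.7 4.1 2.4 / 1.2 5.2 3.6]. Elementwise product with the kernel and sum: 3.7·-1 + 4.1·1 + 1.2·-1 + 3.6·2.
Output[0,1]: The receptive field on the input at this output position is [4.1 2.4 3.9 / 5.2 3.6 4.9]. Elementwise product with the kernel and sum: 4.1·-1 + 2.4·1 + 5.2·-1 + 4.9·2.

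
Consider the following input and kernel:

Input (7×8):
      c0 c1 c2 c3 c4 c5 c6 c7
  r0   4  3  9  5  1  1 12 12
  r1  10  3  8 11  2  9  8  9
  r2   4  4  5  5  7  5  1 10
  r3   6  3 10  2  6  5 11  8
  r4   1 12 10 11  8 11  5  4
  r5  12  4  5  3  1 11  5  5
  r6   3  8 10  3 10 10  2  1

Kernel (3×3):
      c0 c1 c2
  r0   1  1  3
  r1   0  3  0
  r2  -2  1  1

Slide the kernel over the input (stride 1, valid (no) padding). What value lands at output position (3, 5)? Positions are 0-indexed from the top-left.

The receptive field on the input at this output position is [5 11 8 / 11 5 4 / 11 5 5]. Elementwise product with the kernel and sum: 5·1 + 11·1 + 8·3 + 5·3 + 11·-2 + 5·1 + 5·1.

43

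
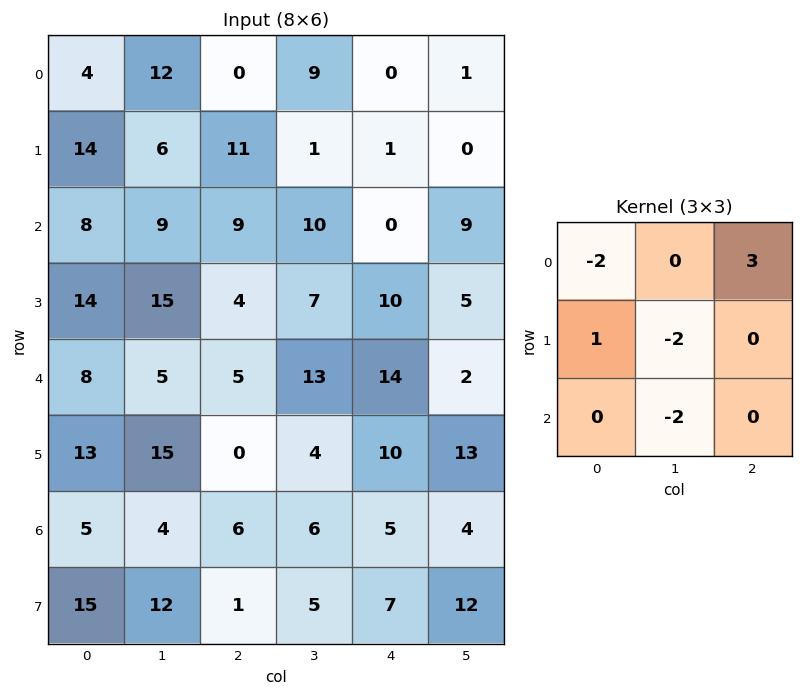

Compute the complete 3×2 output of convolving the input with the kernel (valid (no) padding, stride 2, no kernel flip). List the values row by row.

-24 -11
-15 -54
-26 12

Output[0,0]: The receptive field on the input at this output position is [4 12 0 / 14 6 11 / 8 9 9]. Elementwise product with the kernel and sum: 4·-2 + 0·3 + 14·1 + 6·-2 + 9·-2.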